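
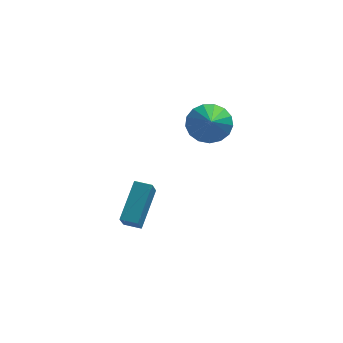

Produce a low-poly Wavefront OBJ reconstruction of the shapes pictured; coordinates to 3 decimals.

v -3.869 0.386 -4.796
v -4.034 -0.317 -3.837
v -3.195 1.976 -3.514
v -3.36 1.273 -2.556
v -3.08 0.107 -4.864
v -3.245 -0.596 -3.906
v -2.406 1.697 -3.583
v -2.571 0.994 -2.624
v -0.093 1.463 1.079
v 0.759 1.08 0.622
v -0.107 -0.143 2.401
v 0.938 1.374 0.981
v 0.882 1.688 1.363
v 0.602 1.951 1.68
v 0.163 2.102 1.859
v -0.335 2.107 1.859
v -0.777 1.964 1.681
v -1.063 1.707 1.365
v -1.126 1.393 0.983
v -0.953 1.096 0.624
v -0.583 0.882 0.369
v -0.1 0.802 0.276
v 0.384 0.873 0.368
f 2 4 1
f 5 2 1
f 1 4 3
f 3 5 1
f 2 8 4
f 6 2 5
f 6 8 2
f 4 8 3
f 7 5 3
f 3 8 7
f 7 6 5
f 8 6 7
f 10 9 12
f 10 12 11
f 12 9 13
f 12 13 11
f 13 9 14
f 13 14 11
f 14 9 15
f 14 15 11
f 15 9 16
f 15 16 11
f 16 9 17
f 16 17 11
f 17 9 18
f 17 18 11
f 18 9 19
f 18 19 11
f 19 9 20
f 19 20 11
f 20 9 21
f 20 21 11
f 21 9 22
f 21 22 11
f 22 9 23
f 22 23 11
f 23 9 10
f 23 10 11



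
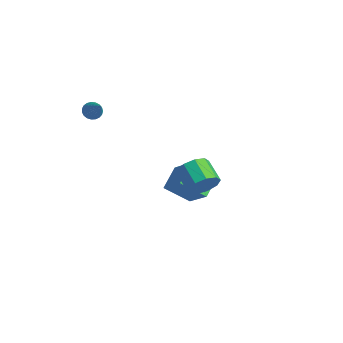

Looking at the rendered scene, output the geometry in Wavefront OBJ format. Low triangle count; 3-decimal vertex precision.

v 4.394 -1.614 1.366
v 4.835 -1.09 2.121
v 3.408 -0.822 2.769
v 2.966 -1.346 2.014
v 4.676 -0.661 1.594
v 3.249 -0.393 2.243
v 4.385 -0.678 0.961
v 2.958 -0.41 1.609
v 4.098 -1.133 0.516
v 2.671 -0.865 1.164
v 3.949 -1.813 0.47
v 2.522 -1.545 1.118
v 4.008 -2.4 0.842
v 2.581 -2.132 1.491
v 4.248 -2.619 1.46
v 2.821 -2.351 2.108
v 4.555 -2.368 2.034
v 3.128 -2.1 2.682
v 4.787 -1.764 2.295
v 3.36 -1.496 2.943
v -2.365 0.575 -4.127
v -3.093 1.969 -3.336
v -1.323 1.779 -5.288
v -2.051 3.172 -4.496
v -0.749 0.588 -2.664
v -1.477 1.981 -1.872
v 0.293 1.791 -3.824
v -0.435 3.185 -3.033
v -4.516 -2.997 3.22
v -4.084 -3.073 2.753
v -3.184 -3.283 4.5
v -4.071 -2.811 2.799
v -4.135 -2.581 2.916
v -4.265 -2.423 3.087
v -4.438 -2.364 3.28
v -4.625 -2.415 3.463
v -4.793 -2.566 3.604
v -4.913 -2.791 3.678
v -4.964 -3.052 3.673
v -4.938 -3.304 3.59
v -4.839 -3.502 3.442
v -4.684 -3.613 3.257
v -4.5 -3.617 3.064
v -4.319 -3.514 2.899
v -4.172 -3.322 2.789
f 2 1 5
f 2 5 3
f 3 5 6
f 3 6 4
f 5 1 7
f 5 7 6
f 6 7 8
f 6 8 4
f 7 1 9
f 7 9 8
f 8 9 10
f 8 10 4
f 9 1 11
f 9 11 10
f 10 11 12
f 10 12 4
f 11 1 13
f 11 13 12
f 12 13 14
f 12 14 4
f 13 1 15
f 13 15 14
f 14 15 16
f 14 16 4
f 15 1 17
f 15 17 16
f 16 17 18
f 16 18 4
f 17 1 19
f 17 19 18
f 18 19 20
f 18 20 4
f 19 1 2
f 19 2 20
f 20 2 3
f 20 3 4
f 22 24 21
f 25 22 21
f 21 24 23
f 23 25 21
f 22 28 24
f 26 22 25
f 26 28 22
f 24 28 23
f 27 25 23
f 23 28 27
f 27 26 25
f 28 26 27
f 30 29 32
f 30 32 31
f 32 29 33
f 32 33 31
f 33 29 34
f 33 34 31
f 34 29 35
f 34 35 31
f 35 29 36
f 35 36 31
f 36 29 37
f 36 37 31
f 37 29 38
f 37 38 31
f 38 29 39
f 38 39 31
f 39 29 40
f 39 40 31
f 40 29 41
f 40 41 31
f 41 29 42
f 41 42 31
f 42 29 43
f 42 43 31
f 43 29 44
f 43 44 31
f 44 29 45
f 44 45 31
f 45 29 30
f 45 30 31



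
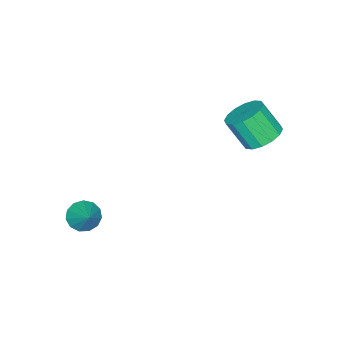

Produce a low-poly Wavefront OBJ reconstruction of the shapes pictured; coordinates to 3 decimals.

v 2.158 -2.302 -2.192
v 2.704 -2.482 -2.449
v 2.742 -1.618 -1.428
v 2.599 -2.193 -2.628
v 2.354 -1.939 -2.668
v 2.047 -1.8 -2.557
v 1.775 -1.821 -2.33
v 1.624 -1.994 -2.059
v 1.643 -2.265 -1.83
v 1.825 -2.548 -1.717
v 2.112 -2.752 -1.754
v 2.414 -2.814 -1.93
v 2.635 -2.713 -2.189
v -2.18 2.134 1.161
v -1.51 1.861 0.897
v -1.391 1.132 1.955
v -2.06 1.406 2.219
v -1.413 2.184 1.109
v -1.294 1.455 2.167
v -1.521 2.494 1.335
v -1.402 1.765 2.393
v -1.806 2.708 1.514
v -1.687 1.979 2.572
v -2.191 2.768 1.599
v -2.072 2.039 2.657
v -2.573 2.658 1.566
v -2.454 1.929 2.624
v -2.849 2.408 1.425
v -2.73 1.679 2.483
v -2.946 2.085 1.213
v -2.827 1.356 2.271
v -2.838 1.775 0.987
v -2.719 1.046 2.045
v -2.553 1.561 0.808
v -2.434 0.832 1.866
v -2.168 1.501 0.723
v -2.049 0.772 1.781
v -1.786 1.611 0.756
v -1.667 0.882 1.814
f 2 1 4
f 2 4 3
f 4 1 5
f 4 5 3
f 5 1 6
f 5 6 3
f 6 1 7
f 6 7 3
f 7 1 8
f 7 8 3
f 8 1 9
f 8 9 3
f 9 1 10
f 9 10 3
f 10 1 11
f 10 11 3
f 11 1 12
f 11 12 3
f 12 1 13
f 12 13 3
f 13 1 2
f 13 2 3
f 15 14 18
f 15 18 16
f 16 18 19
f 16 19 17
f 18 14 20
f 18 20 19
f 19 20 21
f 19 21 17
f 20 14 22
f 20 22 21
f 21 22 23
f 21 23 17
f 22 14 24
f 22 24 23
f 23 24 25
f 23 25 17
f 24 14 26
f 24 26 25
f 25 26 27
f 25 27 17
f 26 14 28
f 26 28 27
f 27 28 29
f 27 29 17
f 28 14 30
f 28 30 29
f 29 30 31
f 29 31 17
f 30 14 32
f 30 32 31
f 31 32 33
f 31 33 17
f 32 14 34
f 32 34 33
f 33 34 35
f 33 35 17
f 34 14 36
f 34 36 35
f 35 36 37
f 35 37 17
f 36 14 38
f 36 38 37
f 37 38 39
f 37 39 17
f 38 14 15
f 38 15 39
f 39 15 16
f 39 16 17



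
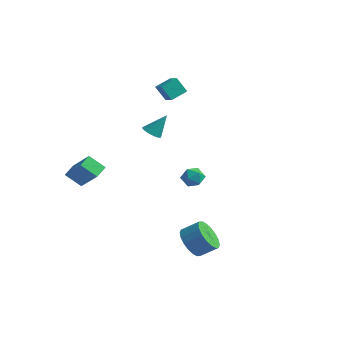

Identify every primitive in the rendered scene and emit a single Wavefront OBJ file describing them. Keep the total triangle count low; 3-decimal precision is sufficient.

v -2.342 1.79 1.231
v -1.851 1.987 0.907
v -1.818 2.49 2.449
v -2.008 2.168 0.87
v -2.215 2.291 0.888
v -2.442 2.337 0.959
v -2.653 2.301 1.07
v -2.817 2.186 1.207
v -2.909 2.011 1.347
v -2.914 1.803 1.469
v -2.832 1.592 1.555
v -2.675 1.411 1.591
v -2.468 1.288 1.573
v -2.241 1.242 1.503
v -2.03 1.278 1.391
v -1.866 1.393 1.255
v -1.774 1.568 1.115
v -1.769 1.776 0.993
v -2.734 -3.832 -0.678
v -3.535 -4.214 0.084
v -2.86 -2.99 -0.389
v -3.662 -3.371 0.373
v -1.418 -4.069 0.587
v -2.22 -4.45 1.349
v -1.545 -3.226 0.876
v -2.346 -3.608 1.638
v 0.47 2.278 -0.889
v 1.018 2.261 -1.381
v -0.018 1.319 -1.399
v 0.53 1.302 -1.891
v 0.664 1.141 -1.185
v 0.965 1.734 -0.87
v 0.035 1.846 -1.91
v 0.336 2.439 -1.595
v 0.749 1.994 -2.012
v 1.137 1.558 -1.563
v -0.137 2.022 -1.217
v 0.251 1.586 -0.768
v -3.208 3.256 3.983
v -2.478 2.861 4.357
v -2.885 4.23 4.38
v -2.155 3.835 4.754
v -2.625 3.445 3.046
v -1.895 3.05 3.42
v -2.302 4.419 3.443
v -1.572 4.024 3.817
v 3.559 -2.539 -3.429
v 4.192 -2.551 -4.19
v 4.994 -2.034 -3.532
v 4.361 -2.021 -2.771
v 3.985 -2.166 -4.241
v 4.787 -1.648 -3.583
v 3.693 -1.854 -4.132
v 4.496 -1.336 -3.473
v 3.376 -1.678 -3.883
v 4.178 -1.16 -3.224
v 3.094 -1.672 -3.544
v 3.896 -1.155 -2.885
v 2.904 -1.838 -3.182
v 3.707 -1.321 -2.524
v 2.844 -2.143 -2.87
v 3.647 -1.625 -2.211
v 2.926 -2.526 -2.668
v 3.728 -2.009 -2.01
v 3.133 -2.912 -2.617
v 3.935 -2.394 -1.959
v 3.424 -3.224 -2.727
v 4.227 -2.706 -2.068
v 3.742 -3.4 -2.976
v 4.544 -2.882 -2.317
v 4.024 -3.405 -3.315
v 4.826 -2.888 -2.656
v 4.213 -3.239 -3.676
v 5.016 -2.722 -3.018
v 4.273 -2.935 -3.989
v 5.076 -2.417 -3.33
f 2 1 4
f 2 4 3
f 4 1 5
f 4 5 3
f 5 1 6
f 5 6 3
f 6 1 7
f 6 7 3
f 7 1 8
f 7 8 3
f 8 1 9
f 8 9 3
f 9 1 10
f 9 10 3
f 10 1 11
f 10 11 3
f 11 1 12
f 11 12 3
f 12 1 13
f 12 13 3
f 13 1 14
f 13 14 3
f 14 1 15
f 14 15 3
f 15 1 16
f 15 16 3
f 16 1 17
f 16 17 3
f 17 1 18
f 17 18 3
f 18 1 2
f 18 2 3
f 20 22 19
f 23 20 19
f 19 22 21
f 21 23 19
f 20 26 22
f 24 20 23
f 24 26 20
f 22 26 21
f 25 23 21
f 21 26 25
f 25 24 23
f 26 24 25
f 27 38 32
f 27 32 28
f 27 28 34
f 27 34 37
f 27 37 38
f 28 32 36
f 32 38 31
f 38 37 29
f 37 34 33
f 34 28 35
f 30 36 31
f 30 31 29
f 30 29 33
f 30 33 35
f 30 35 36
f 31 36 32
f 29 31 38
f 33 29 37
f 35 33 34
f 36 35 28
f 40 42 39
f 43 40 39
f 39 42 41
f 41 43 39
f 40 46 42
f 44 40 43
f 44 46 40
f 42 46 41
f 45 43 41
f 41 46 45
f 45 44 43
f 46 44 45
f 48 47 51
f 48 51 49
f 49 51 52
f 49 52 50
f 51 47 53
f 51 53 52
f 52 53 54
f 52 54 50
f 53 47 55
f 53 55 54
f 54 55 56
f 54 56 50
f 55 47 57
f 55 57 56
f 56 57 58
f 56 58 50
f 57 47 59
f 57 59 58
f 58 59 60
f 58 60 50
f 59 47 61
f 59 61 60
f 60 61 62
f 60 62 50
f 61 47 63
f 61 63 62
f 62 63 64
f 62 64 50
f 63 47 65
f 63 65 64
f 64 65 66
f 64 66 50
f 65 47 67
f 65 67 66
f 66 67 68
f 66 68 50
f 67 47 69
f 67 69 68
f 68 69 70
f 68 70 50
f 69 47 71
f 69 71 70
f 70 71 72
f 70 72 50
f 71 47 73
f 71 73 72
f 72 73 74
f 72 74 50
f 73 47 75
f 73 75 74
f 74 75 76
f 74 76 50
f 75 47 48
f 75 48 76
f 76 48 49
f 76 49 50



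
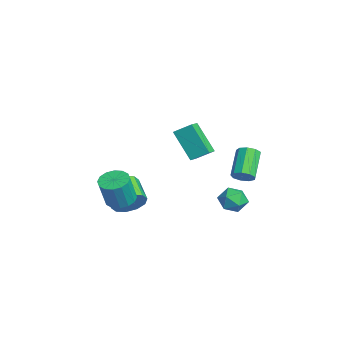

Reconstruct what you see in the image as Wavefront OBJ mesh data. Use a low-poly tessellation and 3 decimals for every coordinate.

v 2.933 3.316 -0.131
v 3.397 3.576 0.293
v 2.031 4.184 1.415
v 1.567 3.924 0.991
v 3.277 3.893 -0.026
v 1.91 4.501 1.097
v 2.996 3.94 -0.393
v 1.629 4.548 0.729
v 2.686 3.695 -0.638
v 1.319 4.303 0.484
v 2.491 3.273 -0.646
v 1.125 3.881 0.476
v 2.504 2.87 -0.413
v 1.137 3.479 0.709
v 2.717 2.677 -0.048
v 1.351 3.285 1.074
v 3.032 2.782 0.278
v 1.665 3.39 1.4
v 3.3 3.137 0.413
v 1.934 3.745 1.535
v 2.474 -3.205 -1.342
v 3.303 -3.383 -1.577
v 3.695 -3.814 0.126
v 2.866 -3.635 0.362
v 3.305 -2.942 -1.466
v 3.696 -3.372 0.237
v 3.084 -2.57 -1.322
v 3.475 -3.001 0.382
v 2.699 -2.369 -1.182
v 3.091 -2.799 0.521
v 2.255 -2.392 -1.086
v 2.646 -2.822 0.617
v 1.869 -2.633 -1.058
v 2.26 -3.063 0.645
v 1.645 -3.026 -1.106
v 2.037 -3.457 0.597
v 1.644 -3.468 -1.217
v 2.035 -3.898 0.486
v 1.865 -3.839 -1.362
v 2.256 -4.27 0.342
v 2.249 -4.041 -1.501
v 2.641 -4.471 0.202
v 2.694 -4.018 -1.597
v 3.085 -4.448 0.106
v 3.08 -3.777 -1.625
v 3.471 -4.207 0.078
v 2.253 -0.037 3.386
v 2.987 -0.488 3.708
v 2.548 0.885 4.008
v 3.282 0.433 4.33
v 3.378 0.667 1.81
v 4.112 0.215 2.132
v 3.673 1.588 2.432
v 4.407 1.137 2.754
v -0.291 -2.301 -3.446
v 0.173 -2.808 -2.665
v -1.266 -3.025 -1.953
v -1.729 -2.519 -2.734
v 0.153 -2.183 -2.513
v -1.285 -2.401 -1.801
v -0.035 -1.604 -2.718
v -1.474 -1.822 -2.006
v -0.322 -1.291 -3.2
v -1.761 -1.509 -2.488
v -0.596 -1.364 -3.777
v -2.035 -1.581 -3.065
v -0.754 -1.795 -4.227
v -2.193 -2.012 -3.515
v -0.735 -2.419 -4.379
v -2.173 -2.637 -3.667
v -0.546 -2.998 -4.174
v -1.985 -3.216 -3.462
v -0.259 -3.311 -3.692
v -1.698 -3.529 -2.98
v 0.015 -3.239 -3.115
v -1.424 -3.456 -2.403
v 3.12 3.207 -1.223
v 3.659 2.949 -1.902
v 1.961 2.671 -1.938
v 2.5 2.413 -2.617
v 2.551 1.996 -1.816
v 3.267 2.328 -1.374
v 2.353 3.292 -2.466
v 3.069 3.624 -2.024
v 3.184 3.002 -2.67
v 3.307 2.201 -2.269
v 2.313 3.419 -1.571
v 2.436 2.618 -1.17
f 2 1 5
f 2 5 3
f 3 5 6
f 3 6 4
f 5 1 7
f 5 7 6
f 6 7 8
f 6 8 4
f 7 1 9
f 7 9 8
f 8 9 10
f 8 10 4
f 9 1 11
f 9 11 10
f 10 11 12
f 10 12 4
f 11 1 13
f 11 13 12
f 12 13 14
f 12 14 4
f 13 1 15
f 13 15 14
f 14 15 16
f 14 16 4
f 15 1 17
f 15 17 16
f 16 17 18
f 16 18 4
f 17 1 19
f 17 19 18
f 18 19 20
f 18 20 4
f 19 1 2
f 19 2 20
f 20 2 3
f 20 3 4
f 22 21 25
f 22 25 23
f 23 25 26
f 23 26 24
f 25 21 27
f 25 27 26
f 26 27 28
f 26 28 24
f 27 21 29
f 27 29 28
f 28 29 30
f 28 30 24
f 29 21 31
f 29 31 30
f 30 31 32
f 30 32 24
f 31 21 33
f 31 33 32
f 32 33 34
f 32 34 24
f 33 21 35
f 33 35 34
f 34 35 36
f 34 36 24
f 35 21 37
f 35 37 36
f 36 37 38
f 36 38 24
f 37 21 39
f 37 39 38
f 38 39 40
f 38 40 24
f 39 21 41
f 39 41 40
f 40 41 42
f 40 42 24
f 41 21 43
f 41 43 42
f 42 43 44
f 42 44 24
f 43 21 45
f 43 45 44
f 44 45 46
f 44 46 24
f 45 21 22
f 45 22 46
f 46 22 23
f 46 23 24
f 48 50 47
f 51 48 47
f 47 50 49
f 49 51 47
f 48 54 50
f 52 48 51
f 52 54 48
f 50 54 49
f 53 51 49
f 49 54 53
f 53 52 51
f 54 52 53
f 56 55 59
f 56 59 57
f 57 59 60
f 57 60 58
f 59 55 61
f 59 61 60
f 60 61 62
f 60 62 58
f 61 55 63
f 61 63 62
f 62 63 64
f 62 64 58
f 63 55 65
f 63 65 64
f 64 65 66
f 64 66 58
f 65 55 67
f 65 67 66
f 66 67 68
f 66 68 58
f 67 55 69
f 67 69 68
f 68 69 70
f 68 70 58
f 69 55 71
f 69 71 70
f 70 71 72
f 70 72 58
f 71 55 73
f 71 73 72
f 72 73 74
f 72 74 58
f 73 55 75
f 73 75 74
f 74 75 76
f 74 76 58
f 75 55 56
f 75 56 76
f 76 56 57
f 76 57 58
f 77 88 82
f 77 82 78
f 77 78 84
f 77 84 87
f 77 87 88
f 78 82 86
f 82 88 81
f 88 87 79
f 87 84 83
f 84 78 85
f 80 86 81
f 80 81 79
f 80 79 83
f 80 83 85
f 80 85 86
f 81 86 82
f 79 81 88
f 83 79 87
f 85 83 84
f 86 85 78



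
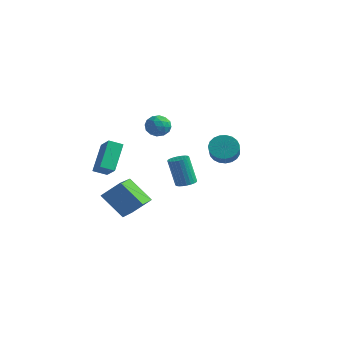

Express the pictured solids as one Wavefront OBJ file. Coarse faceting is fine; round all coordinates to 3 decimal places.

v -2.779 -3.935 -1.233
v -3.305 -2.619 0.249
v -3.784 -3.48 -1.994
v -4.31 -2.164 -0.512
v -2.23 -3.316 -1.588
v -2.756 -2 -0.106
v -3.235 -2.861 -2.349
v -3.761 -1.545 -0.867
v -0.005 -1.241 2.133
v 0.386 -1.701 1.625
v -0.846 -2.179 2.335
v -0.455 -2.639 1.827
v -0.129 -2.45 2.52
v 0.391 -1.871 2.396
v -0.851 -2.009 1.564
v -0.331 -1.43 1.44
v -0.136 -2.176 1.274
v 0.309 -2.448 1.865
v -0.769 -1.432 2.095
v -0.324 -1.704 2.686
v 0.264 -1.389 1.861
v -0.724 -2.491 2.099
v -0.533 -2.381 2.506
v -0.303 -2.651 2.208
v 0.267 -1.488 2.314
v 0.497 -1.759 2.016
v 0.194 -2.199 2.542
v -0.957 -2.121 1.944
v -0.727 -2.392 1.646
v -0.157 -1.229 1.752
v 0.073 -1.499 1.454
v -0.654 -1.681 1.418
v 0.187 -1.938 1.357
v -0.307 -2.489 1.475
v -0.54 -2.119 1.321
v -0.234 -1.778 1.248
v 0.449 -2.098 1.704
v -0.045 -2.65 1.822
v 0.146 -2.539 2.23
v 0.452 -2.198 2.157
v 0.142 -2.377 1.497
v -0.415 -1.23 2.138
v -0.909 -1.782 2.256
v -0.912 -1.682 1.803
v -0.606 -1.341 1.73
v -0.153 -1.391 2.485
v -0.647 -1.942 2.603
v -0.226 -2.102 2.712
v 0.08 -1.761 2.639
v -0.602 -1.503 2.463
v -0.872 1.285 -3.748
v -0.255 1.279 -3.577
v -0.772 1.17 -1.721
v -1.388 1.175 -1.892
v -0.304 1.524 -3.576
v -0.82 1.415 -1.72
v -0.439 1.732 -3.601
v -0.955 1.623 -1.745
v -0.64 1.873 -3.649
v -1.156 1.764 -1.793
v -0.876 1.924 -3.712
v -1.393 1.814 -1.855
v -1.112 1.877 -3.78
v -1.628 1.768 -1.924
v -1.311 1.74 -3.844
v -1.827 1.631 -1.987
v -1.443 1.534 -3.893
v -1.96 1.425 -2.036
v -1.488 1.29 -3.919
v -2.005 1.181 -2.063
v -1.44 1.045 -3.92
v -1.956 0.936 -2.064
v -1.305 0.837 -3.895
v -1.821 0.728 -2.039
v -1.104 0.696 -3.847
v -1.62 0.587 -1.991
v -0.867 0.646 -3.785
v -1.384 0.536 -1.928
v -0.632 0.692 -3.716
v -1.148 0.583 -1.86
v -0.433 0.829 -3.653
v -0.949 0.72 -1.796
v -0.3 1.035 -3.604
v -0.817 0.926 -1.747
v 3.667 -0.928 0.727
v 4.264 -1.036 0.131
v 4.909 -1.92 0.937
v 4.313 -1.812 1.533
v 4.396 -0.767 0.319
v 5.041 -1.652 1.126
v 4.402 -0.527 0.578
v 5.048 -1.411 1.385
v 4.281 -0.356 0.863
v 4.927 -1.24 1.669
v 4.054 -0.283 1.124
v 4.7 -1.168 1.93
v 3.76 -0.322 1.316
v 4.406 -1.207 2.123
v 3.45 -0.466 1.407
v 4.096 -1.351 2.213
v 3.178 -0.69 1.38
v 3.823 -1.574 2.186
v 2.99 -0.954 1.24
v 3.636 -1.839 2.046
v 2.919 -1.215 1.011
v 3.565 -2.099 1.817
v 2.978 -1.425 0.733
v 3.624 -2.31 1.54
v 3.156 -1.549 0.454
v 3.801 -2.434 1.261
v 3.422 -1.566 0.222
v 4.068 -2.451 1.029
v 3.731 -1.473 0.078
v 4.376 -2.358 0.884
v 4.028 -1.285 0.045
v 4.674 -2.17 0.852
v -2.582 -4.138 -3.369
v -1.749 -3.405 -2.374
v -3.528 -2.273 -3.95
v -2.694 -1.541 -2.956
v -1.186 -3.859 -4.744
v -0.352 -3.127 -3.75
v -2.131 -1.995 -5.326
v -1.298 -1.262 -4.331
f 2 4 1
f 5 2 1
f 1 4 3
f 3 5 1
f 2 8 4
f 6 2 5
f 6 8 2
f 4 8 3
f 7 5 3
f 3 8 7
f 7 6 5
f 8 6 7
f 9 46 25
f 46 20 49
f 25 49 14
f 46 49 25
f 9 25 21
f 25 14 26
f 21 26 10
f 25 26 21
f 9 21 30
f 21 10 31
f 30 31 16
f 21 31 30
f 9 30 42
f 30 16 45
f 42 45 19
f 30 45 42
f 9 42 46
f 42 19 50
f 46 50 20
f 42 50 46
f 10 26 37
f 26 14 40
f 37 40 18
f 26 40 37
f 14 49 27
f 49 20 48
f 27 48 13
f 49 48 27
f 20 50 47
f 50 19 43
f 47 43 11
f 50 43 47
f 19 45 44
f 45 16 32
f 44 32 15
f 45 32 44
f 16 31 36
f 31 10 33
f 36 33 17
f 31 33 36
f 12 38 24
f 38 18 39
f 24 39 13
f 38 39 24
f 12 24 22
f 24 13 23
f 22 23 11
f 24 23 22
f 12 22 29
f 22 11 28
f 29 28 15
f 22 28 29
f 12 29 34
f 29 15 35
f 34 35 17
f 29 35 34
f 12 34 38
f 34 17 41
f 38 41 18
f 34 41 38
f 13 39 27
f 39 18 40
f 27 40 14
f 39 40 27
f 11 23 47
f 23 13 48
f 47 48 20
f 23 48 47
f 15 28 44
f 28 11 43
f 44 43 19
f 28 43 44
f 17 35 36
f 35 15 32
f 36 32 16
f 35 32 36
f 18 41 37
f 41 17 33
f 37 33 10
f 41 33 37
f 52 51 55
f 52 55 53
f 53 55 56
f 53 56 54
f 55 51 57
f 55 57 56
f 56 57 58
f 56 58 54
f 57 51 59
f 57 59 58
f 58 59 60
f 58 60 54
f 59 51 61
f 59 61 60
f 60 61 62
f 60 62 54
f 61 51 63
f 61 63 62
f 62 63 64
f 62 64 54
f 63 51 65
f 63 65 64
f 64 65 66
f 64 66 54
f 65 51 67
f 65 67 66
f 66 67 68
f 66 68 54
f 67 51 69
f 67 69 68
f 68 69 70
f 68 70 54
f 69 51 71
f 69 71 70
f 70 71 72
f 70 72 54
f 71 51 73
f 71 73 72
f 72 73 74
f 72 74 54
f 73 51 75
f 73 75 74
f 74 75 76
f 74 76 54
f 75 51 77
f 75 77 76
f 76 77 78
f 76 78 54
f 77 51 79
f 77 79 78
f 78 79 80
f 78 80 54
f 79 51 81
f 79 81 80
f 80 81 82
f 80 82 54
f 81 51 83
f 81 83 82
f 82 83 84
f 82 84 54
f 83 51 52
f 83 52 84
f 84 52 53
f 84 53 54
f 86 85 89
f 86 89 87
f 87 89 90
f 87 90 88
f 89 85 91
f 89 91 90
f 90 91 92
f 90 92 88
f 91 85 93
f 91 93 92
f 92 93 94
f 92 94 88
f 93 85 95
f 93 95 94
f 94 95 96
f 94 96 88
f 95 85 97
f 95 97 96
f 96 97 98
f 96 98 88
f 97 85 99
f 97 99 98
f 98 99 100
f 98 100 88
f 99 85 101
f 99 101 100
f 100 101 102
f 100 102 88
f 101 85 103
f 101 103 102
f 102 103 104
f 102 104 88
f 103 85 105
f 103 105 104
f 104 105 106
f 104 106 88
f 105 85 107
f 105 107 106
f 106 107 108
f 106 108 88
f 107 85 109
f 107 109 108
f 108 109 110
f 108 110 88
f 109 85 111
f 109 111 110
f 110 111 112
f 110 112 88
f 111 85 113
f 111 113 112
f 112 113 114
f 112 114 88
f 113 85 115
f 113 115 114
f 114 115 116
f 114 116 88
f 115 85 86
f 115 86 116
f 116 86 87
f 116 87 88
f 118 120 117
f 121 118 117
f 117 120 119
f 119 121 117
f 118 124 120
f 122 118 121
f 122 124 118
f 120 124 119
f 123 121 119
f 119 124 123
f 123 122 121
f 124 122 123



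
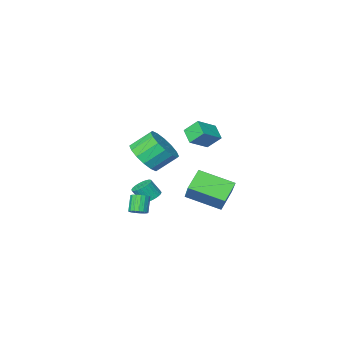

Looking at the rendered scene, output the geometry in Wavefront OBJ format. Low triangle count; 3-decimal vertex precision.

v -0.501 -3.347 -3.878
v 0.012 -2.962 -3.984
v 0.453 -3.307 -3.108
v -0.059 -3.693 -3.002
v -0.138 -2.809 -3.849
v 0.303 -3.154 -2.972
v -0.343 -2.738 -3.717
v 0.098 -3.083 -2.841
v -0.572 -2.759 -3.611
v -0.131 -3.104 -2.734
v -0.79 -2.871 -3.545
v -0.349 -3.216 -2.668
v -0.964 -3.054 -3.529
v -0.523 -3.4 -2.653
v -1.068 -3.283 -3.567
v -0.627 -3.628 -2.691
v -1.085 -3.521 -3.652
v -0.644 -3.866 -2.776
v -1.013 -3.733 -3.772
v -0.572 -4.078 -2.896
v -0.863 -3.886 -3.908
v -0.422 -4.231 -3.031
v -0.658 -3.957 -4.039
v -0.217 -4.302 -3.163
v -0.429 -3.936 -4.146
v 0.012 -4.281 -3.269
v -0.211 -3.824 -4.212
v 0.23 -4.169 -3.335
v -0.037 -3.64 -4.227
v 0.404 -3.986 -3.351
v 0.067 -3.412 -4.189
v 0.508 -3.757 -3.313
v 0.084 -3.174 -4.104
v 0.525 -3.519 -3.228
v -4.417 -1.287 -3.562
v -3.873 -0.028 -2.19
v -3.418 -0.739 -4.46
v -2.875 0.52 -3.088
v -2.945 -2.74 -2.812
v -2.402 -1.481 -1.44
v -1.947 -2.192 -3.71
v -1.403 -0.933 -2.338
v -2.185 1.227 2.14
v -2.349 0.34 2.658
v -0.984 1.411 2.836
v -1.148 0.525 3.354
v -1.652 0.675 1.366
v -1.816 -0.211 1.884
v -0.451 0.86 2.062
v -0.615 -0.027 2.58
v 3.409 2.874 2.688
v 4.149 3.495 3.192
v 3.171 3.927 4.096
v 2.431 3.306 3.592
v 3.927 3.827 2.794
v 2.949 4.259 3.698
v 3.567 3.904 2.367
v 2.589 4.335 3.271
v 3.164 3.704 2.026
v 2.186 4.136 2.93
v 2.826 3.283 1.862
v 1.848 3.714 2.766
v 2.645 2.751 1.92
v 1.667 3.183 2.824
v 2.669 2.253 2.184
v 1.691 2.685 3.088
v 2.891 1.921 2.582
v 1.913 2.353 3.486
v 3.251 1.845 3.009
v 2.273 2.276 3.913
v 3.654 2.044 3.35
v 2.676 2.476 4.254
v 3.992 2.466 3.514
v 3.014 2.897 4.418
v 4.173 2.997 3.456
v 3.195 3.429 4.36
v 2.251 0.148 -2.762
v 2.729 0.167 -2.534
v 2.327 -0.329 -1.65
v 1.849 -0.348 -1.878
v 2.619 0.384 -2.462
v 2.217 -0.112 -1.578
v 2.424 0.547 -2.459
v 2.022 0.051 -1.576
v 2.19 0.618 -2.526
v 1.788 0.123 -1.642
v 1.97 0.582 -2.646
v 1.568 0.087 -1.762
v 1.814 0.446 -2.793
v 1.412 -0.049 -1.909
v 1.758 0.242 -2.933
v 1.356 -0.253 -2.049
v 1.815 0.016 -3.034
v 1.413 -0.479 -2.15
v 1.972 -0.179 -3.072
v 1.57 -0.675 -2.188
v 2.193 -0.3 -3.039
v 1.791 -0.796 -2.156
v 2.427 -0.318 -2.943
v 2.025 -0.814 -2.059
v 2.621 -0.23 -2.805
v 2.219 -0.725 -1.922
v 2.73 -0.055 -2.658
v 2.328 -0.55 -1.774
f 2 1 5
f 2 5 3
f 3 5 6
f 3 6 4
f 5 1 7
f 5 7 6
f 6 7 8
f 6 8 4
f 7 1 9
f 7 9 8
f 8 9 10
f 8 10 4
f 9 1 11
f 9 11 10
f 10 11 12
f 10 12 4
f 11 1 13
f 11 13 12
f 12 13 14
f 12 14 4
f 13 1 15
f 13 15 14
f 14 15 16
f 14 16 4
f 15 1 17
f 15 17 16
f 16 17 18
f 16 18 4
f 17 1 19
f 17 19 18
f 18 19 20
f 18 20 4
f 19 1 21
f 19 21 20
f 20 21 22
f 20 22 4
f 21 1 23
f 21 23 22
f 22 23 24
f 22 24 4
f 23 1 25
f 23 25 24
f 24 25 26
f 24 26 4
f 25 1 27
f 25 27 26
f 26 27 28
f 26 28 4
f 27 1 29
f 27 29 28
f 28 29 30
f 28 30 4
f 29 1 31
f 29 31 30
f 30 31 32
f 30 32 4
f 31 1 33
f 31 33 32
f 32 33 34
f 32 34 4
f 33 1 2
f 33 2 34
f 34 2 3
f 34 3 4
f 36 38 35
f 39 36 35
f 35 38 37
f 37 39 35
f 36 42 38
f 40 36 39
f 40 42 36
f 38 42 37
f 41 39 37
f 37 42 41
f 41 40 39
f 42 40 41
f 44 46 43
f 47 44 43
f 43 46 45
f 45 47 43
f 44 50 46
f 48 44 47
f 48 50 44
f 46 50 45
f 49 47 45
f 45 50 49
f 49 48 47
f 50 48 49
f 52 51 55
f 52 55 53
f 53 55 56
f 53 56 54
f 55 51 57
f 55 57 56
f 56 57 58
f 56 58 54
f 57 51 59
f 57 59 58
f 58 59 60
f 58 60 54
f 59 51 61
f 59 61 60
f 60 61 62
f 60 62 54
f 61 51 63
f 61 63 62
f 62 63 64
f 62 64 54
f 63 51 65
f 63 65 64
f 64 65 66
f 64 66 54
f 65 51 67
f 65 67 66
f 66 67 68
f 66 68 54
f 67 51 69
f 67 69 68
f 68 69 70
f 68 70 54
f 69 51 71
f 69 71 70
f 70 71 72
f 70 72 54
f 71 51 73
f 71 73 72
f 72 73 74
f 72 74 54
f 73 51 75
f 73 75 74
f 74 75 76
f 74 76 54
f 75 51 52
f 75 52 76
f 76 52 53
f 76 53 54
f 78 77 81
f 78 81 79
f 79 81 82
f 79 82 80
f 81 77 83
f 81 83 82
f 82 83 84
f 82 84 80
f 83 77 85
f 83 85 84
f 84 85 86
f 84 86 80
f 85 77 87
f 85 87 86
f 86 87 88
f 86 88 80
f 87 77 89
f 87 89 88
f 88 89 90
f 88 90 80
f 89 77 91
f 89 91 90
f 90 91 92
f 90 92 80
f 91 77 93
f 91 93 92
f 92 93 94
f 92 94 80
f 93 77 95
f 93 95 94
f 94 95 96
f 94 96 80
f 95 77 97
f 95 97 96
f 96 97 98
f 96 98 80
f 97 77 99
f 97 99 98
f 98 99 100
f 98 100 80
f 99 77 101
f 99 101 100
f 100 101 102
f 100 102 80
f 101 77 103
f 101 103 102
f 102 103 104
f 102 104 80
f 103 77 78
f 103 78 104
f 104 78 79
f 104 79 80



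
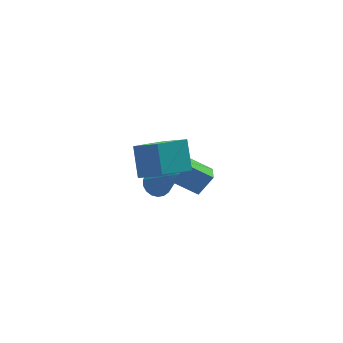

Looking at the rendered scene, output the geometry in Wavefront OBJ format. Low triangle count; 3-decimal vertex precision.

v -0.261 -0.085 -0.696
v 0.404 -0.056 0.204
v -0.007 0.666 -0.908
v 0.658 0.695 -0.007
v 1.342 -0.955 -1.853
v 2.007 -0.926 -0.952
v 1.596 -0.204 -2.064
v 2.261 -0.175 -1.164
v -0.603 -2.702 2.011
v -2.143 -3.592 3.031
v -0.454 -1.743 3.074
v -1.994 -2.633 4.094
v 0.134 -3.387 2.526
v -1.406 -4.277 3.546
v 0.283 -2.428 3.589
v -1.257 -3.318 4.609
v -0.741 -1.775 0.421
v -0.373 -2.118 0.041
v -0.199 -3.005 2.059
v -0.199 -1.918 0.133
v -0.132 -1.69 0.283
v -0.186 -1.479 0.459
v -0.35 -1.326 0.628
v -0.591 -1.263 0.755
v -0.862 -1.3 0.817
v -1.109 -1.432 0.8
v -1.283 -1.631 0.708
v -1.35 -1.859 0.559
v -1.296 -2.07 0.382
v -1.132 -2.223 0.213
v -0.891 -2.287 0.086
v -0.62 -2.249 0.024
f 2 4 1
f 5 2 1
f 1 4 3
f 3 5 1
f 2 8 4
f 6 2 5
f 6 8 2
f 4 8 3
f 7 5 3
f 3 8 7
f 7 6 5
f 8 6 7
f 10 12 9
f 13 10 9
f 9 12 11
f 11 13 9
f 10 16 12
f 14 10 13
f 14 16 10
f 12 16 11
f 15 13 11
f 11 16 15
f 15 14 13
f 16 14 15
f 18 17 20
f 18 20 19
f 20 17 21
f 20 21 19
f 21 17 22
f 21 22 19
f 22 17 23
f 22 23 19
f 23 17 24
f 23 24 19
f 24 17 25
f 24 25 19
f 25 17 26
f 25 26 19
f 26 17 27
f 26 27 19
f 27 17 28
f 27 28 19
f 28 17 29
f 28 29 19
f 29 17 30
f 29 30 19
f 30 17 31
f 30 31 19
f 31 17 32
f 31 32 19
f 32 17 18
f 32 18 19



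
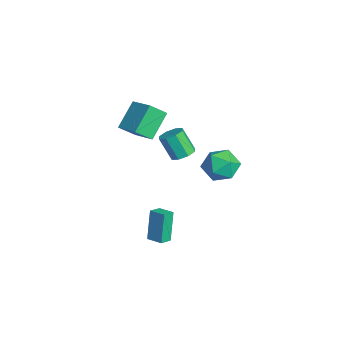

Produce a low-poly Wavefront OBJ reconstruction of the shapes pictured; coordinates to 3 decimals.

v 1.303 1.716 1.234
v 2.321 1.493 1.783
v 0.359 0.807 2.617
v 1.377 0.584 3.166
v 0.967 1.687 3.109
v 1.55 2.249 2.255
v 1.13 0.051 2.145
v 1.713 0.613 1.291
v 2.214 0.465 2.346
v 2.113 1.476 2.942
v 0.567 0.824 1.458
v 0.466 1.835 2.054
v 0.061 -2.154 -4.223
v -0.555 -1.826 -2.328
v 0.878 -1.566 -4.06
v 0.262 -1.237 -2.164
v 0.478 -2.803 -3.976
v -0.138 -2.474 -2.08
v 1.295 -2.214 -3.812
v 0.679 -1.886 -1.917
v -3.554 0.371 -0.302
v -2.911 -0.079 -0.212
v -3.523 -0.661 1.252
v -4.166 -0.211 1.162
v -2.845 0.469 0.034
v -3.458 -0.113 1.497
v -3.195 0.96 0.083
v -3.807 0.378 1.546
v -3.755 1.106 -0.094
v -4.367 0.524 1.37
v -4.197 0.821 -0.392
v -4.809 0.239 1.072
v -4.262 0.273 -0.637
v -4.875 -0.309 0.826
v -3.913 -0.218 -0.686
v -4.525 -0.8 0.777
v -3.353 -0.364 -0.51
v -3.965 -0.946 0.954
v -3.881 -1.504 3.733
v -3.794 -2.5 4.61
v -2.396 -0.888 4.286
v -2.309 -1.884 5.163
v -2.931 -2.596 2.397
v -2.844 -3.592 3.274
v -1.446 -1.98 2.95
v -1.359 -2.976 3.827
f 1 12 6
f 1 6 2
f 1 2 8
f 1 8 11
f 1 11 12
f 2 6 10
f 6 12 5
f 12 11 3
f 11 8 7
f 8 2 9
f 4 10 5
f 4 5 3
f 4 3 7
f 4 7 9
f 4 9 10
f 5 10 6
f 3 5 12
f 7 3 11
f 9 7 8
f 10 9 2
f 14 16 13
f 17 14 13
f 13 16 15
f 15 17 13
f 14 20 16
f 18 14 17
f 18 20 14
f 16 20 15
f 19 17 15
f 15 20 19
f 19 18 17
f 20 18 19
f 22 21 25
f 22 25 23
f 23 25 26
f 23 26 24
f 25 21 27
f 25 27 26
f 26 27 28
f 26 28 24
f 27 21 29
f 27 29 28
f 28 29 30
f 28 30 24
f 29 21 31
f 29 31 30
f 30 31 32
f 30 32 24
f 31 21 33
f 31 33 32
f 32 33 34
f 32 34 24
f 33 21 35
f 33 35 34
f 34 35 36
f 34 36 24
f 35 21 37
f 35 37 36
f 36 37 38
f 36 38 24
f 37 21 22
f 37 22 38
f 38 22 23
f 38 23 24
f 40 42 39
f 43 40 39
f 39 42 41
f 41 43 39
f 40 46 42
f 44 40 43
f 44 46 40
f 42 46 41
f 45 43 41
f 41 46 45
f 45 44 43
f 46 44 45



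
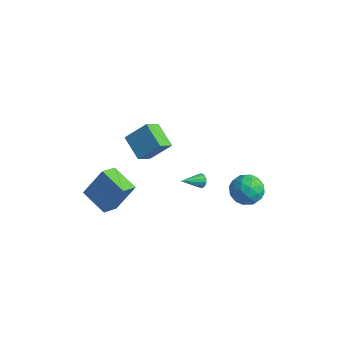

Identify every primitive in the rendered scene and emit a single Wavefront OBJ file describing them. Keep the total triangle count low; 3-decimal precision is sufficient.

v -0.75 -3.52 3.352
v -2.2 -3.098 4.087
v -0.84 -2.455 2.561
v -2.29 -2.032 3.295
v 0.09 -2.608 4.485
v -1.36 -2.185 5.219
v 0 -1.542 3.693
v -1.45 -1.12 4.428
v -3.359 -2.767 -3.804
v -3.231 -3.915 -3.229
v -5.168 -2.666 -3.2
v -5.04 -3.813 -2.624
v -2.7 -1.787 -1.996
v -2.572 -2.934 -1.42
v -4.509 -1.685 -1.391
v -4.381 -2.833 -0.816
v -1.66 2.789 -4.03
v -1.323 2.874 -3.642
v -2.08 1.451 -3.37
v -1.577 2.995 -3.559
v -1.857 3.05 -3.625
v -2.074 3.023 -3.82
v -2.16 2.921 -4.081
v -2.087 2.778 -4.326
v -1.878 2.638 -4.476
v -1.6 2.546 -4.485
v -1.341 2.531 -4.349
v -1.183 2.598 -4.112
v -1.176 2.726 -3.848
v 2.457 2.701 -1.873
v 3.492 2.56 -1.482
v 1.908 1.26 -0.938
v 2.943 1.119 -0.547
v 2.337 1.995 -0.218
v 2.676 2.885 -0.796
v 2.724 0.935 -1.624
v 3.063 1.825 -2.202
v 3.656 1.469 -1.329
v 3.417 2.124 -0.459
v 1.983 1.696 -1.961
v 1.744 2.351 -1.091
v 3.023 2.757 -1.76
v 2.377 1.063 -0.66
v 2.021 1.578 -0.467
v 2.629 1.495 -0.237
v 2.543 2.948 -1.356
v 3.151 2.866 -1.127
v 2.473 2.533 -0.383
v 2.249 0.954 -1.293
v 2.857 0.872 -1.064
v 2.771 2.325 -2.183
v 3.379 2.242 -1.953
v 2.927 1.287 -2.037
v 3.727 2.033 -1.44
v 3.405 1.186 -0.89
v 3.276 1.077 -1.523
v 3.476 1.601 -1.863
v 3.587 2.418 -0.929
v 3.264 1.571 -0.379
v 2.908 2.086 -0.186
v 3.108 2.609 -0.525
v 3.684 1.776 -0.839
v 2.136 2.249 -2.041
v 1.813 1.402 -1.491
v 2.292 1.211 -1.895
v 2.492 1.734 -2.234
v 1.995 2.634 -1.53
v 1.673 1.787 -0.98
v 1.924 2.219 -0.557
v 2.124 2.743 -0.897
v 1.716 2.044 -1.581
f 2 4 1
f 5 2 1
f 1 4 3
f 3 5 1
f 2 8 4
f 6 2 5
f 6 8 2
f 4 8 3
f 7 5 3
f 3 8 7
f 7 6 5
f 8 6 7
f 10 12 9
f 13 10 9
f 9 12 11
f 11 13 9
f 10 16 12
f 14 10 13
f 14 16 10
f 12 16 11
f 15 13 11
f 11 16 15
f 15 14 13
f 16 14 15
f 18 17 20
f 18 20 19
f 20 17 21
f 20 21 19
f 21 17 22
f 21 22 19
f 22 17 23
f 22 23 19
f 23 17 24
f 23 24 19
f 24 17 25
f 24 25 19
f 25 17 26
f 25 26 19
f 26 17 27
f 26 27 19
f 27 17 28
f 27 28 19
f 28 17 29
f 28 29 19
f 29 17 18
f 29 18 19
f 30 67 46
f 67 41 70
f 46 70 35
f 67 70 46
f 30 46 42
f 46 35 47
f 42 47 31
f 46 47 42
f 30 42 51
f 42 31 52
f 51 52 37
f 42 52 51
f 30 51 63
f 51 37 66
f 63 66 40
f 51 66 63
f 30 63 67
f 63 40 71
f 67 71 41
f 63 71 67
f 31 47 58
f 47 35 61
f 58 61 39
f 47 61 58
f 35 70 48
f 70 41 69
f 48 69 34
f 70 69 48
f 41 71 68
f 71 40 64
f 68 64 32
f 71 64 68
f 40 66 65
f 66 37 53
f 65 53 36
f 66 53 65
f 37 52 57
f 52 31 54
f 57 54 38
f 52 54 57
f 33 59 45
f 59 39 60
f 45 60 34
f 59 60 45
f 33 45 43
f 45 34 44
f 43 44 32
f 45 44 43
f 33 43 50
f 43 32 49
f 50 49 36
f 43 49 50
f 33 50 55
f 50 36 56
f 55 56 38
f 50 56 55
f 33 55 59
f 55 38 62
f 59 62 39
f 55 62 59
f 34 60 48
f 60 39 61
f 48 61 35
f 60 61 48
f 32 44 68
f 44 34 69
f 68 69 41
f 44 69 68
f 36 49 65
f 49 32 64
f 65 64 40
f 49 64 65
f 38 56 57
f 56 36 53
f 57 53 37
f 56 53 57
f 39 62 58
f 62 38 54
f 58 54 31
f 62 54 58



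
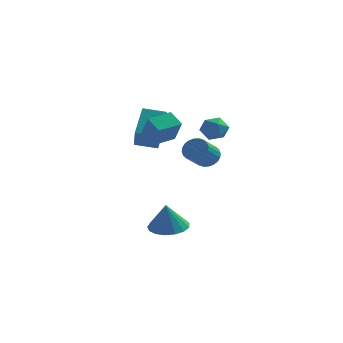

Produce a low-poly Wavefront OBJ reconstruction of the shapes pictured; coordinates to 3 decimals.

v -1.502 2.38 1.324
v -1.091 1.184 2.605
v -1.494 3.814 2.66
v -1.082 2.618 3.941
v -0.218 2.582 1.099
v 0.194 1.386 2.38
v -0.209 4.016 2.435
v 0.202 2.82 3.716
v 1.626 -2.062 -2.684
v 2.226 -2.959 -2.841
v 1.574 -2.378 -1.076
v 2.58 -2.585 -2.756
v 2.715 -2.091 -2.654
v 2.601 -1.591 -2.56
v 2.264 -1.199 -2.494
v 1.78 -1.004 -2.472
v 1.261 -1.052 -2.498
v 0.826 -1.331 -2.567
v 0.574 -1.778 -2.663
v 0.563 -2.29 -2.764
v 0.796 -2.749 -2.846
v 1.219 -3.052 -2.892
v 1.735 -3.127 -2.89
v 2.965 -0.998 3.843
v 3.423 -0.436 3.46
v 4.037 -1.424 4.5
v 4.495 -0.862 4.117
v 3.936 -0.628 4.669
v 3.273 -0.365 4.263
v 4.187 -1.495 3.697
v 3.524 -1.232 3.291
v 4.178 -0.743 3.37
v 4.023 -0.207 3.971
v 3.437 -1.653 3.989
v 3.282 -1.117 4.59
v 3.917 -3.116 2.817
v 4.479 -2.97 3.261
v 4.124 -4.059 4.066
v 3.563 -4.204 3.623
v 4.272 -2.815 3.38
v 3.917 -3.904 4.185
v 4.011 -2.705 3.414
v 3.657 -3.794 4.219
v 3.736 -2.658 3.357
v 3.382 -3.747 4.162
v 3.489 -2.68 3.217
v 3.134 -3.769 4.022
v 3.307 -2.769 3.017
v 2.952 -3.858 3.822
v 3.217 -2.91 2.787
v 2.863 -3.999 3.592
v 3.235 -3.083 2.561
v 2.88 -4.172 3.366
v 3.356 -3.261 2.374
v 3.001 -4.35 3.179
v 3.563 -3.416 2.255
v 3.208 -4.505 3.06
v 3.823 -3.526 2.221
v 3.469 -4.615 3.026
v 4.098 -3.573 2.278
v 3.744 -4.662 3.083
v 4.346 -3.551 2.418
v 3.991 -4.64 3.223
v 4.528 -3.462 2.618
v 4.173 -4.551 3.423
v 4.617 -3.321 2.848
v 4.263 -4.41 3.653
v 4.6 -3.148 3.074
v 4.245 -4.237 3.879
v 0.336 -0.528 2.386
v -0.395 -0.01 2.989
v 1.263 0.541 2.59
v 0.532 1.06 3.193
v 0.908 -1.28 3.727
v 0.177 -0.761 4.33
v 1.835 -0.21 3.931
v 1.104 0.308 4.534
f 2 4 1
f 5 2 1
f 1 4 3
f 3 5 1
f 2 8 4
f 6 2 5
f 6 8 2
f 4 8 3
f 7 5 3
f 3 8 7
f 7 6 5
f 8 6 7
f 10 9 12
f 10 12 11
f 12 9 13
f 12 13 11
f 13 9 14
f 13 14 11
f 14 9 15
f 14 15 11
f 15 9 16
f 15 16 11
f 16 9 17
f 16 17 11
f 17 9 18
f 17 18 11
f 18 9 19
f 18 19 11
f 19 9 20
f 19 20 11
f 20 9 21
f 20 21 11
f 21 9 22
f 21 22 11
f 22 9 23
f 22 23 11
f 23 9 10
f 23 10 11
f 24 35 29
f 24 29 25
f 24 25 31
f 24 31 34
f 24 34 35
f 25 29 33
f 29 35 28
f 35 34 26
f 34 31 30
f 31 25 32
f 27 33 28
f 27 28 26
f 27 26 30
f 27 30 32
f 27 32 33
f 28 33 29
f 26 28 35
f 30 26 34
f 32 30 31
f 33 32 25
f 37 36 40
f 37 40 38
f 38 40 41
f 38 41 39
f 40 36 42
f 40 42 41
f 41 42 43
f 41 43 39
f 42 36 44
f 42 44 43
f 43 44 45
f 43 45 39
f 44 36 46
f 44 46 45
f 45 46 47
f 45 47 39
f 46 36 48
f 46 48 47
f 47 48 49
f 47 49 39
f 48 36 50
f 48 50 49
f 49 50 51
f 49 51 39
f 50 36 52
f 50 52 51
f 51 52 53
f 51 53 39
f 52 36 54
f 52 54 53
f 53 54 55
f 53 55 39
f 54 36 56
f 54 56 55
f 55 56 57
f 55 57 39
f 56 36 58
f 56 58 57
f 57 58 59
f 57 59 39
f 58 36 60
f 58 60 59
f 59 60 61
f 59 61 39
f 60 36 62
f 60 62 61
f 61 62 63
f 61 63 39
f 62 36 64
f 62 64 63
f 63 64 65
f 63 65 39
f 64 36 66
f 64 66 65
f 65 66 67
f 65 67 39
f 66 36 68
f 66 68 67
f 67 68 69
f 67 69 39
f 68 36 37
f 68 37 69
f 69 37 38
f 69 38 39
f 71 73 70
f 74 71 70
f 70 73 72
f 72 74 70
f 71 77 73
f 75 71 74
f 75 77 71
f 73 77 72
f 76 74 72
f 72 77 76
f 76 75 74
f 77 75 76



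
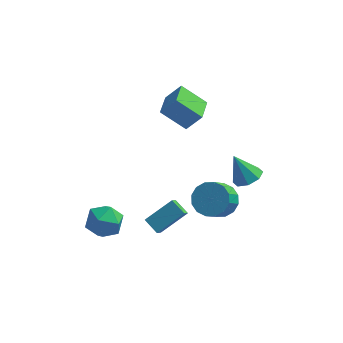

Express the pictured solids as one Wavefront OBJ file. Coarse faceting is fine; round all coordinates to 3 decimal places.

v 4.116 2.812 -2.676
v 4.617 3.605 -2.531
v 3.244 3.068 -1.064
v 3.996 3.73 -2.887
v 3.445 3.317 -3.119
v 3.286 2.608 -3.092
v 3.614 2.018 -2.821
v 4.236 1.893 -2.465
v 4.787 2.306 -2.232
v 4.945 3.015 -2.26
v -0.902 -1.555 -2.823
v -1.002 -2.298 -2.06
v 0.465 -0.653 -1.765
v 0.366 -1.396 -1.002
v -0.146 -2.144 -3.298
v -0.245 -2.887 -2.535
v 1.222 -1.242 -2.24
v 1.122 -1.985 -1.477
v 0.646 2.227 1.94
v -0.839 2.42 3.094
v 0.716 3.815 1.765
v -0.769 4.009 2.918
v 1.529 2.311 3.062
v 0.044 2.505 4.215
v 1.599 3.9 2.886
v 0.114 4.093 4.04
v -4.251 -1.27 -3.565
v -3.452 -0.686 -2.889
v -3.248 -2.914 -3.331
v -2.449 -2.33 -2.655
v -3.561 -2.512 -2.245
v -4.18 -1.496 -2.39
v -2.52 -2.104 -3.83
v -3.139 -1.088 -3.975
v -2.382 -1.201 -3.053
v -3.025 -1.454 -2.074
v -3.675 -2.146 -4.146
v -4.318 -2.399 -3.167
v 2.908 -0.643 -1.393
v 3.56 -0.101 -0.693
v 3.165 -1.235 0.553
v 2.512 -1.777 -0.147
v 3.049 0.141 -0.635
v 2.653 -0.992 0.611
v 2.499 0.173 -0.78
v 2.103 -0.96 0.466
v 2.059 -0.013 -1.089
v 1.663 -1.146 0.157
v 1.846 -0.369 -1.48
v 1.451 -1.502 -0.234
v 1.918 -0.798 -1.848
v 1.523 -1.931 -0.602
v 2.255 -1.185 -2.093
v 1.86 -2.319 -0.847
v 2.767 -1.428 -2.151
v 2.371 -2.561 -0.905
v 3.317 -1.46 -2.006
v 2.921 -2.593 -0.76
v 3.757 -1.274 -1.697
v 3.361 -2.407 -0.451
v 3.969 -0.918 -1.306
v 3.574 -2.051 -0.06
v 3.897 -0.489 -0.938
v 3.502 -1.622 0.308
f 2 1 4
f 2 4 3
f 4 1 5
f 4 5 3
f 5 1 6
f 5 6 3
f 6 1 7
f 6 7 3
f 7 1 8
f 7 8 3
f 8 1 9
f 8 9 3
f 9 1 10
f 9 10 3
f 10 1 2
f 10 2 3
f 12 14 11
f 15 12 11
f 11 14 13
f 13 15 11
f 12 18 14
f 16 12 15
f 16 18 12
f 14 18 13
f 17 15 13
f 13 18 17
f 17 16 15
f 18 16 17
f 20 22 19
f 23 20 19
f 19 22 21
f 21 23 19
f 20 26 22
f 24 20 23
f 24 26 20
f 22 26 21
f 25 23 21
f 21 26 25
f 25 24 23
f 26 24 25
f 27 38 32
f 27 32 28
f 27 28 34
f 27 34 37
f 27 37 38
f 28 32 36
f 32 38 31
f 38 37 29
f 37 34 33
f 34 28 35
f 30 36 31
f 30 31 29
f 30 29 33
f 30 33 35
f 30 35 36
f 31 36 32
f 29 31 38
f 33 29 37
f 35 33 34
f 36 35 28
f 40 39 43
f 40 43 41
f 41 43 44
f 41 44 42
f 43 39 45
f 43 45 44
f 44 45 46
f 44 46 42
f 45 39 47
f 45 47 46
f 46 47 48
f 46 48 42
f 47 39 49
f 47 49 48
f 48 49 50
f 48 50 42
f 49 39 51
f 49 51 50
f 50 51 52
f 50 52 42
f 51 39 53
f 51 53 52
f 52 53 54
f 52 54 42
f 53 39 55
f 53 55 54
f 54 55 56
f 54 56 42
f 55 39 57
f 55 57 56
f 56 57 58
f 56 58 42
f 57 39 59
f 57 59 58
f 58 59 60
f 58 60 42
f 59 39 61
f 59 61 60
f 60 61 62
f 60 62 42
f 61 39 63
f 61 63 62
f 62 63 64
f 62 64 42
f 63 39 40
f 63 40 64
f 64 40 41
f 64 41 42



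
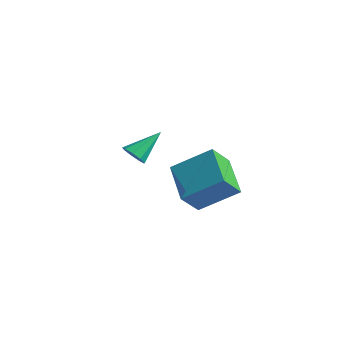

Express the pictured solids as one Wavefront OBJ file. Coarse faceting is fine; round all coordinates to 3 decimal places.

v 3.368 -4.302 0.905
v 3.471 -5.111 1.701
v 1.977 -3.7 1.697
v 2.081 -4.509 2.493
v 4.339 -3.271 1.827
v 4.443 -4.08 2.623
v 2.949 -2.669 2.619
v 3.052 -3.478 3.415
v -0.727 -4.001 1.897
v -0.391 -4.289 2.206
v -0.613 -2.899 2.803
v -0.199 -4.101 1.953
v -0.254 -3.865 1.674
v -0.531 -3.693 1.499
v -0.899 -3.665 1.511
v -1.186 -3.794 1.703
v -1.259 -4.019 1.987
v -1.083 -4.236 2.228
v -0.74 -4.343 2.315
f 2 4 1
f 5 2 1
f 1 4 3
f 3 5 1
f 2 8 4
f 6 2 5
f 6 8 2
f 4 8 3
f 7 5 3
f 3 8 7
f 7 6 5
f 8 6 7
f 10 9 12
f 10 12 11
f 12 9 13
f 12 13 11
f 13 9 14
f 13 14 11
f 14 9 15
f 14 15 11
f 15 9 16
f 15 16 11
f 16 9 17
f 16 17 11
f 17 9 18
f 17 18 11
f 18 9 19
f 18 19 11
f 19 9 10
f 19 10 11



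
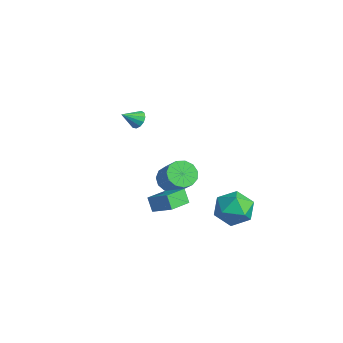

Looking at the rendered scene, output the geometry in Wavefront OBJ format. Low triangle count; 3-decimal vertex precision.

v -1.114 -1.756 3.472
v -0.733 -2.048 3.112
v -1.206 -2.684 4.128
v -0.544 -1.899 3.35
v -0.537 -1.704 3.626
v -0.713 -1.526 3.853
v -1.016 -1.421 3.959
v -1.351 -1.422 3.91
v -1.61 -1.53 3.722
v -1.712 -1.71 3.455
v -1.625 -1.904 3.192
v -1.375 -2.051 3.019
v -1.042 -2.105 2.989
v 2.914 -3.008 -0.806
v 2.419 -3.029 -0.019
v 2.354 -1.686 -1.124
v 1.858 -1.707 -0.337
v 3.942 -2.413 -0.143
v 3.446 -2.434 0.644
v 3.381 -1.091 -0.461
v 2.886 -1.112 0.326
v 1.334 2.113 -2.964
v 2.016 3.128 -3.101
v 2.944 1.112 -2.359
v 3.626 2.127 -2.496
v 2.784 2.069 -1.601
v 1.789 2.687 -1.975
v 3.171 1.553 -3.485
v 2.176 2.171 -3.859
v 3.151 2.782 -3.423
v 2.912 3.1 -2.259
v 2.048 1.14 -3.201
v 1.809 1.458 -2.037
v -3.716 1.625 -4.254
v -3.258 0.937 -4.701
v -1.986 0.946 -3.414
v -2.444 1.635 -2.966
v -3.068 1.392 -4.893
v -1.795 1.402 -3.606
v -3.083 1.921 -4.882
v -1.81 1.931 -3.595
v -3.299 2.357 -4.671
v -2.027 2.366 -3.384
v -3.648 2.56 -4.328
v -2.375 2.569 -3.041
v -4.018 2.466 -3.961
v -2.746 2.476 -2.674
v -4.293 2.105 -3.687
v -3.02 2.115 -2.4
v -4.384 1.592 -3.593
v -3.112 1.602 -2.306
v -4.264 1.09 -3.709
v -2.991 1.099 -2.421
v -3.969 0.757 -3.997
v -2.697 0.767 -2.71
v -3.595 0.7 -4.367
v -2.322 0.71 -3.08
f 2 1 4
f 2 4 3
f 4 1 5
f 4 5 3
f 5 1 6
f 5 6 3
f 6 1 7
f 6 7 3
f 7 1 8
f 7 8 3
f 8 1 9
f 8 9 3
f 9 1 10
f 9 10 3
f 10 1 11
f 10 11 3
f 11 1 12
f 11 12 3
f 12 1 13
f 12 13 3
f 13 1 2
f 13 2 3
f 15 17 14
f 18 15 14
f 14 17 16
f 16 18 14
f 15 21 17
f 19 15 18
f 19 21 15
f 17 21 16
f 20 18 16
f 16 21 20
f 20 19 18
f 21 19 20
f 22 33 27
f 22 27 23
f 22 23 29
f 22 29 32
f 22 32 33
f 23 27 31
f 27 33 26
f 33 32 24
f 32 29 28
f 29 23 30
f 25 31 26
f 25 26 24
f 25 24 28
f 25 28 30
f 25 30 31
f 26 31 27
f 24 26 33
f 28 24 32
f 30 28 29
f 31 30 23
f 35 34 38
f 35 38 36
f 36 38 39
f 36 39 37
f 38 34 40
f 38 40 39
f 39 40 41
f 39 41 37
f 40 34 42
f 40 42 41
f 41 42 43
f 41 43 37
f 42 34 44
f 42 44 43
f 43 44 45
f 43 45 37
f 44 34 46
f 44 46 45
f 45 46 47
f 45 47 37
f 46 34 48
f 46 48 47
f 47 48 49
f 47 49 37
f 48 34 50
f 48 50 49
f 49 50 51
f 49 51 37
f 50 34 52
f 50 52 51
f 51 52 53
f 51 53 37
f 52 34 54
f 52 54 53
f 53 54 55
f 53 55 37
f 54 34 56
f 54 56 55
f 55 56 57
f 55 57 37
f 56 34 35
f 56 35 57
f 57 35 36
f 57 36 37



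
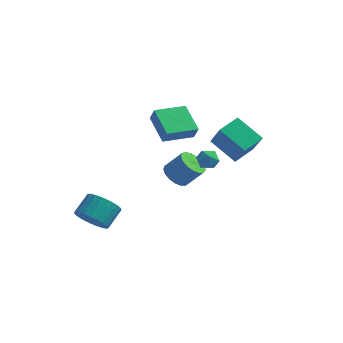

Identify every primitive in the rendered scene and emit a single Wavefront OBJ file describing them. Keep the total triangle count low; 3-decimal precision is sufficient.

v -1.987 -2.309 -2.651
v -1.298 -2.044 -3.264
v -1.004 -1.045 -2.502
v -1.693 -1.311 -1.889
v -1.614 -1.844 -3.404
v -1.321 -0.846 -2.642
v -1.995 -1.725 -3.413
v -1.702 -0.727 -2.651
v -2.375 -1.707 -3.29
v -2.081 -0.709 -2.528
v -2.687 -1.793 -3.057
v -2.394 -0.795 -2.295
v -2.878 -1.969 -2.754
v -2.585 -0.97 -1.992
v -2.916 -2.203 -2.433
v -2.622 -1.204 -1.671
v -2.792 -2.455 -2.15
v -2.499 -1.457 -1.387
v -2.529 -2.683 -1.953
v -2.236 -1.684 -1.191
v -2.173 -2.846 -1.877
v -1.879 -1.847 -1.115
v -1.784 -2.916 -1.935
v -1.491 -1.917 -1.173
v -1.43 -2.881 -2.117
v -1.137 -1.882 -1.354
v -1.173 -2.747 -2.391
v -0.88 -1.749 -1.629
v -1.056 -2.538 -2.71
v -0.763 -1.539 -1.948
v -1.1 -2.289 -3.019
v -0.807 -1.29 -2.257
v 1.48 0.156 -0.155
v 2.065 0.276 -0.672
v 2.905 0.445 0.319
v 2.32 0.324 0.835
v 1.925 0.622 -0.612
v 2.765 0.791 0.379
v 1.683 0.861 -0.448
v 2.523 1.03 0.543
v 1.394 0.939 -0.216
v 2.234 1.107 0.775
v 1.125 0.837 0.029
v 1.965 1.006 1.02
v 0.937 0.579 0.233
v 1.777 0.748 1.223
v 0.874 0.224 0.347
v 1.714 0.393 1.338
v 0.949 -0.147 0.346
v 1.79 0.022 1.337
v 1.146 -0.448 0.23
v 1.987 -0.279 1.221
v 1.42 -0.611 0.026
v 2.26 -0.442 1.017
v 1.707 -0.598 -0.22
v 2.547 -0.429 0.771
v 1.942 -0.413 -0.45
v 2.782 -0.244 0.54
v 2.072 -0.098 -0.614
v 2.912 0.071 0.377
v 3.484 0.125 2.006
v 3.826 -0.205 1.575
v 2.614 -0.095 1.485
v 2.956 -0.425 1.054
v 2.891 -0.649 1.652
v 3.429 -0.513 1.974
v 3.011 0.213 1.086
v 3.549 0.349 1.408
v 3.534 -0.151 1.007
v 3.459 -0.684 1.356
v 2.981 0.384 1.704
v 2.906 -0.149 2.053
v -1.166 3.608 1.485
v -0.84 3.362 2.253
v 0.054 4.857 1.367
v 0.38 4.612 2.136
v -0.06 2.448 0.644
v 0.266 2.203 1.413
v 1.16 3.698 0.527
v 1.486 3.452 1.295
v 4.038 1.571 0.544
v 2.632 1.946 1.497
v 4.579 2.699 0.899
v 3.172 3.073 1.852
v 4.768 0.787 1.928
v 3.361 1.161 2.881
v 5.308 1.914 2.283
v 3.902 2.289 3.236
f 2 1 5
f 2 5 3
f 3 5 6
f 3 6 4
f 5 1 7
f 5 7 6
f 6 7 8
f 6 8 4
f 7 1 9
f 7 9 8
f 8 9 10
f 8 10 4
f 9 1 11
f 9 11 10
f 10 11 12
f 10 12 4
f 11 1 13
f 11 13 12
f 12 13 14
f 12 14 4
f 13 1 15
f 13 15 14
f 14 15 16
f 14 16 4
f 15 1 17
f 15 17 16
f 16 17 18
f 16 18 4
f 17 1 19
f 17 19 18
f 18 19 20
f 18 20 4
f 19 1 21
f 19 21 20
f 20 21 22
f 20 22 4
f 21 1 23
f 21 23 22
f 22 23 24
f 22 24 4
f 23 1 25
f 23 25 24
f 24 25 26
f 24 26 4
f 25 1 27
f 25 27 26
f 26 27 28
f 26 28 4
f 27 1 29
f 27 29 28
f 28 29 30
f 28 30 4
f 29 1 31
f 29 31 30
f 30 31 32
f 30 32 4
f 31 1 2
f 31 2 32
f 32 2 3
f 32 3 4
f 34 33 37
f 34 37 35
f 35 37 38
f 35 38 36
f 37 33 39
f 37 39 38
f 38 39 40
f 38 40 36
f 39 33 41
f 39 41 40
f 40 41 42
f 40 42 36
f 41 33 43
f 41 43 42
f 42 43 44
f 42 44 36
f 43 33 45
f 43 45 44
f 44 45 46
f 44 46 36
f 45 33 47
f 45 47 46
f 46 47 48
f 46 48 36
f 47 33 49
f 47 49 48
f 48 49 50
f 48 50 36
f 49 33 51
f 49 51 50
f 50 51 52
f 50 52 36
f 51 33 53
f 51 53 52
f 52 53 54
f 52 54 36
f 53 33 55
f 53 55 54
f 54 55 56
f 54 56 36
f 55 33 57
f 55 57 56
f 56 57 58
f 56 58 36
f 57 33 59
f 57 59 58
f 58 59 60
f 58 60 36
f 59 33 34
f 59 34 60
f 60 34 35
f 60 35 36
f 61 72 66
f 61 66 62
f 61 62 68
f 61 68 71
f 61 71 72
f 62 66 70
f 66 72 65
f 72 71 63
f 71 68 67
f 68 62 69
f 64 70 65
f 64 65 63
f 64 63 67
f 64 67 69
f 64 69 70
f 65 70 66
f 63 65 72
f 67 63 71
f 69 67 68
f 70 69 62
f 74 76 73
f 77 74 73
f 73 76 75
f 75 77 73
f 74 80 76
f 78 74 77
f 78 80 74
f 76 80 75
f 79 77 75
f 75 80 79
f 79 78 77
f 80 78 79
f 82 84 81
f 85 82 81
f 81 84 83
f 83 85 81
f 82 88 84
f 86 82 85
f 86 88 82
f 84 88 83
f 87 85 83
f 83 88 87
f 87 86 85
f 88 86 87



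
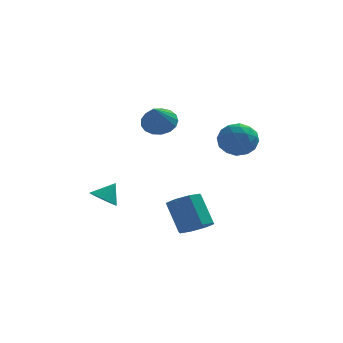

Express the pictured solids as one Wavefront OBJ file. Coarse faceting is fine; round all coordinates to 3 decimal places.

v 0.636 -1.354 -3.33
v 1.477 -1.591 -2.843
v 0.804 -0.602 -1.203
v -0.036 -0.366 -1.69
v 1.534 -0.927 -3.22
v 0.861 0.062 -1.579
v 1.065 -0.514 -3.661
v 0.392 0.475 -2.021
v 0.345 -0.593 -3.909
v -0.328 0.396 -2.269
v -0.204 -1.118 -3.817
v -0.877 -0.129 -2.177
v -0.261 -1.782 -3.441
v -0.934 -0.793 -1.8
v 0.208 -2.195 -2.999
v -0.465 -1.206 -1.359
v 0.928 -2.116 -2.751
v 0.255 -1.127 -1.111
v -4.102 -1.478 -1.274
v -3.475 -1.325 -1.763
v -3.478 -1.002 -0.326
v -3.689 -1.003 -1.784
v -3.998 -0.79 -1.688
v -4.331 -0.734 -1.497
v -4.611 -0.849 -1.255
v -4.775 -1.108 -1.017
v -4.784 -1.451 -0.838
v -4.637 -1.801 -0.759
v -4.367 -2.077 -0.798
v -4.037 -2.216 -0.945
v -3.721 -2.185 -1.169
v -3.493 -1.993 -1.416
v -3.404 -1.683 -1.63
v -1.349 2.583 2.758
v -0.477 2.84 3.175
v -1.611 1.257 4.122
v -0.796 3.125 3.39
v -1.241 3.285 3.461
v -1.711 3.285 3.37
v -2.098 3.124 3.14
v -2.314 2.838 2.821
v -2.308 2.495 2.488
v -2.083 2.171 2.217
v -1.69 1.941 2.07
v -1.218 1.859 2.08
v -0.777 1.942 2.245
v -0.467 2.172 2.528
v -0.359 2.496 2.863
v 3.315 3.899 1.091
v 3.776 3.112 1.835
v 1.784 2.788 0.865
v 2.245 2.001 1.609
v 1.88 3.046 2.01
v 2.826 3.733 2.15
v 2.734 2.167 0.55
v 3.68 2.854 0.69
v 3.417 2.041 1.501
v 2.889 2.584 2.403
v 2.671 3.316 0.297
v 2.143 3.859 1.199
v 3.68 3.603 1.483
v 1.88 2.297 1.217
v 1.665 2.912 1.452
v 1.936 2.449 1.89
v 3.122 3.968 1.668
v 3.393 3.505 2.105
v 2.278 3.467 2.208
v 2.167 2.395 0.595
v 2.438 1.932 1.032
v 3.624 3.451 0.81
v 3.895 2.988 1.248
v 3.282 2.433 0.492
v 3.74 2.511 1.724
v 2.84 1.858 1.591
v 3.127 1.956 0.969
v 3.683 2.359 1.051
v 3.43 2.83 2.254
v 2.53 2.177 2.121
v 2.315 2.792 2.357
v 2.872 3.195 2.439
v 3.219 2.201 2.058
v 3.03 3.723 0.579
v 2.13 3.07 0.446
v 2.688 2.705 0.261
v 3.245 3.108 0.343
v 2.72 4.042 1.109
v 1.82 3.389 0.976
v 1.877 3.541 1.649
v 2.433 3.944 1.731
v 2.341 3.699 0.642
f 2 1 5
f 2 5 3
f 3 5 6
f 3 6 4
f 5 1 7
f 5 7 6
f 6 7 8
f 6 8 4
f 7 1 9
f 7 9 8
f 8 9 10
f 8 10 4
f 9 1 11
f 9 11 10
f 10 11 12
f 10 12 4
f 11 1 13
f 11 13 12
f 12 13 14
f 12 14 4
f 13 1 15
f 13 15 14
f 14 15 16
f 14 16 4
f 15 1 17
f 15 17 16
f 16 17 18
f 16 18 4
f 17 1 2
f 17 2 18
f 18 2 3
f 18 3 4
f 20 19 22
f 20 22 21
f 22 19 23
f 22 23 21
f 23 19 24
f 23 24 21
f 24 19 25
f 24 25 21
f 25 19 26
f 25 26 21
f 26 19 27
f 26 27 21
f 27 19 28
f 27 28 21
f 28 19 29
f 28 29 21
f 29 19 30
f 29 30 21
f 30 19 31
f 30 31 21
f 31 19 32
f 31 32 21
f 32 19 33
f 32 33 21
f 33 19 20
f 33 20 21
f 35 34 37
f 35 37 36
f 37 34 38
f 37 38 36
f 38 34 39
f 38 39 36
f 39 34 40
f 39 40 36
f 40 34 41
f 40 41 36
f 41 34 42
f 41 42 36
f 42 34 43
f 42 43 36
f 43 34 44
f 43 44 36
f 44 34 45
f 44 45 36
f 45 34 46
f 45 46 36
f 46 34 47
f 46 47 36
f 47 34 48
f 47 48 36
f 48 34 35
f 48 35 36
f 49 86 65
f 86 60 89
f 65 89 54
f 86 89 65
f 49 65 61
f 65 54 66
f 61 66 50
f 65 66 61
f 49 61 70
f 61 50 71
f 70 71 56
f 61 71 70
f 49 70 82
f 70 56 85
f 82 85 59
f 70 85 82
f 49 82 86
f 82 59 90
f 86 90 60
f 82 90 86
f 50 66 77
f 66 54 80
f 77 80 58
f 66 80 77
f 54 89 67
f 89 60 88
f 67 88 53
f 89 88 67
f 60 90 87
f 90 59 83
f 87 83 51
f 90 83 87
f 59 85 84
f 85 56 72
f 84 72 55
f 85 72 84
f 56 71 76
f 71 50 73
f 76 73 57
f 71 73 76
f 52 78 64
f 78 58 79
f 64 79 53
f 78 79 64
f 52 64 62
f 64 53 63
f 62 63 51
f 64 63 62
f 52 62 69
f 62 51 68
f 69 68 55
f 62 68 69
f 52 69 74
f 69 55 75
f 74 75 57
f 69 75 74
f 52 74 78
f 74 57 81
f 78 81 58
f 74 81 78
f 53 79 67
f 79 58 80
f 67 80 54
f 79 80 67
f 51 63 87
f 63 53 88
f 87 88 60
f 63 88 87
f 55 68 84
f 68 51 83
f 84 83 59
f 68 83 84
f 57 75 76
f 75 55 72
f 76 72 56
f 75 72 76
f 58 81 77
f 81 57 73
f 77 73 50
f 81 73 77



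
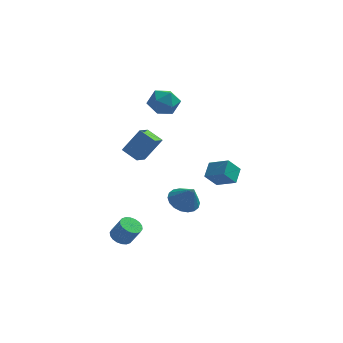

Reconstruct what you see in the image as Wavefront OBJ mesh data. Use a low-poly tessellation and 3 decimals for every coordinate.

v 0.413 3.16 -2.368
v -0.214 2.737 -1.502
v 0.566 4.082 -1.806
v -0.06 3.658 -0.94
v 1.52 2.642 -1.82
v 0.894 2.218 -0.954
v 1.674 3.563 -1.258
v 1.047 3.14 -0.392
v -2.979 3.371 4.624
v -2.225 3.933 4.357
v -2.735 2.447 3.363
v -1.981 3.009 3.096
v -1.916 2.451 3.897
v -2.067 3.023 4.676
v -2.893 3.357 3.044
v -3.044 3.929 3.823
v -2.172 3.925 3.381
v -1.568 3.365 3.908
v -3.392 3.015 3.812
v -2.788 2.455 4.339
v -4.145 -1.61 -3.868
v -3.794 -1.059 -3.963
v -3.203 -1.259 -2.926
v -3.555 -1.81 -2.832
v -4.027 -0.963 -3.811
v -3.436 -1.163 -2.774
v -4.283 -0.995 -3.672
v -3.692 -1.195 -2.635
v -4.512 -1.149 -3.571
v -3.921 -1.349 -2.534
v -4.669 -1.394 -3.529
v -4.078 -1.594 -2.492
v -4.721 -1.682 -3.554
v -4.131 -1.882 -2.517
v -4.66 -1.956 -3.642
v -4.069 -2.156 -2.605
v -4.497 -2.161 -3.774
v -3.906 -2.361 -2.737
v -4.264 -2.257 -3.926
v -3.673 -2.457 -2.889
v -4.008 -2.225 -4.065
v -3.417 -2.425 -3.028
v -3.779 -2.071 -4.166
v -3.188 -2.271 -3.129
v -3.622 -1.826 -4.208
v -3.031 -2.026 -3.171
v -3.569 -1.538 -4.183
v -2.979 -1.738 -3.146
v -3.631 -1.264 -4.095
v -3.04 -1.464 -3.058
v -1.182 1.42 -2.68
v -0.559 0.94 -3.194
v -0.578 0.94 -1.5
v -0.37 1.309 -3.141
v -0.343 1.701 -2.996
v -0.481 2.037 -2.788
v -0.759 2.25 -2.559
v -1.12 2.299 -2.354
v -1.494 2.174 -2.214
v -1.806 1.9 -2.166
v -1.994 1.53 -2.219
v -2.022 1.139 -2.364
v -1.883 0.803 -2.572
v -1.606 0.589 -2.801
v -1.244 0.54 -3.006
v -0.871 0.665 -3.146
v -3.656 1.061 0.46
v -4.528 1.566 0.926
v -3.355 1.958 0.053
v -4.226 2.463 0.52
v -2.734 1.377 1.84
v -3.605 1.882 2.307
v -2.432 2.274 1.434
v -3.304 2.779 1.9
f 2 4 1
f 5 2 1
f 1 4 3
f 3 5 1
f 2 8 4
f 6 2 5
f 6 8 2
f 4 8 3
f 7 5 3
f 3 8 7
f 7 6 5
f 8 6 7
f 9 20 14
f 9 14 10
f 9 10 16
f 9 16 19
f 9 19 20
f 10 14 18
f 14 20 13
f 20 19 11
f 19 16 15
f 16 10 17
f 12 18 13
f 12 13 11
f 12 11 15
f 12 15 17
f 12 17 18
f 13 18 14
f 11 13 20
f 15 11 19
f 17 15 16
f 18 17 10
f 22 21 25
f 22 25 23
f 23 25 26
f 23 26 24
f 25 21 27
f 25 27 26
f 26 27 28
f 26 28 24
f 27 21 29
f 27 29 28
f 28 29 30
f 28 30 24
f 29 21 31
f 29 31 30
f 30 31 32
f 30 32 24
f 31 21 33
f 31 33 32
f 32 33 34
f 32 34 24
f 33 21 35
f 33 35 34
f 34 35 36
f 34 36 24
f 35 21 37
f 35 37 36
f 36 37 38
f 36 38 24
f 37 21 39
f 37 39 38
f 38 39 40
f 38 40 24
f 39 21 41
f 39 41 40
f 40 41 42
f 40 42 24
f 41 21 43
f 41 43 42
f 42 43 44
f 42 44 24
f 43 21 45
f 43 45 44
f 44 45 46
f 44 46 24
f 45 21 47
f 45 47 46
f 46 47 48
f 46 48 24
f 47 21 49
f 47 49 48
f 48 49 50
f 48 50 24
f 49 21 22
f 49 22 50
f 50 22 23
f 50 23 24
f 52 51 54
f 52 54 53
f 54 51 55
f 54 55 53
f 55 51 56
f 55 56 53
f 56 51 57
f 56 57 53
f 57 51 58
f 57 58 53
f 58 51 59
f 58 59 53
f 59 51 60
f 59 60 53
f 60 51 61
f 60 61 53
f 61 51 62
f 61 62 53
f 62 51 63
f 62 63 53
f 63 51 64
f 63 64 53
f 64 51 65
f 64 65 53
f 65 51 66
f 65 66 53
f 66 51 52
f 66 52 53
f 68 70 67
f 71 68 67
f 67 70 69
f 69 71 67
f 68 74 70
f 72 68 71
f 72 74 68
f 70 74 69
f 73 71 69
f 69 74 73
f 73 72 71
f 74 72 73



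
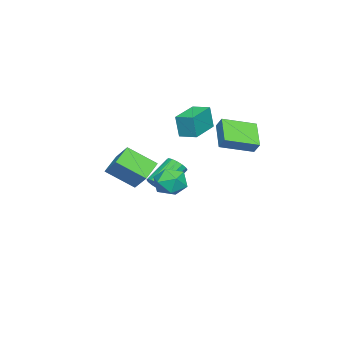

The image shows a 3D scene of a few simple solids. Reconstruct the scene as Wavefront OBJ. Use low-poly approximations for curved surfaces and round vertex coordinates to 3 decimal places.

v 3.154 1.588 -0.723
v 3.747 1.212 0.002
v 2.593 0.088 -1.042
v 3.186 -0.288 -0.317
v 2.399 0.294 -0.073
v 2.745 1.221 0.124
v 3.595 0.079 -1.164
v 3.941 1.006 -0.967
v 4.02 0.279 -0.271
v 3.28 0.412 0.403
v 3.06 0.888 -1.443
v 2.32 1.021 -0.769
v -3.378 0.678 1.235
v -3.122 1.098 1.892
v -4.563 2.279 0.673
v -4.307 2.699 1.33
v -1.953 1.381 0.23
v -1.697 1.801 0.887
v -3.138 2.982 -0.332
v -2.882 3.402 0.325
v -1.087 -4.297 -1.031
v -0.404 -3.328 0.073
v -1.516 -2.698 -2.17
v -0.833 -1.729 -1.066
v 0.173 -4.431 -1.694
v 0.856 -3.462 -0.59
v -0.256 -2.832 -2.833
v 0.427 -1.863 -1.729
v -2.516 -2.497 -3.495
v -2.101 -2.641 -2.951
v -3.449 -1.947 -1.74
v -3.864 -1.803 -2.285
v -2.014 -2.303 -3.048
v -3.362 -1.609 -1.837
v -2.062 -2.016 -3.265
v -3.41 -1.323 -2.054
v -2.231 -1.859 -3.544
v -3.579 -1.166 -2.333
v -2.477 -1.872 -3.81
v -3.825 -1.179 -2.599
v -2.733 -2.053 -3.991
v -4.081 -1.36 -2.781
v -2.931 -2.353 -4.04
v -4.279 -1.659 -2.829
v -3.018 -2.691 -3.943
v -4.366 -1.997 -2.732
v -2.97 -2.977 -3.726
v -4.318 -2.284 -2.515
v -2.801 -3.134 -3.447
v -4.149 -2.441 -2.236
v -2.555 -3.121 -3.181
v -3.903 -2.428 -1.97
v -2.299 -2.94 -2.999
v -3.647 -2.247 -1.789
v -5 -1.112 0.425
v -4.914 -1.304 1.89
v -4.868 -0.028 0.559
v -4.782 -0.221 2.024
v -2.978 -1.339 0.276
v -2.892 -1.532 1.741
v -2.846 -0.256 0.41
v -2.76 -0.448 1.875
f 1 12 6
f 1 6 2
f 1 2 8
f 1 8 11
f 1 11 12
f 2 6 10
f 6 12 5
f 12 11 3
f 11 8 7
f 8 2 9
f 4 10 5
f 4 5 3
f 4 3 7
f 4 7 9
f 4 9 10
f 5 10 6
f 3 5 12
f 7 3 11
f 9 7 8
f 10 9 2
f 14 16 13
f 17 14 13
f 13 16 15
f 15 17 13
f 14 20 16
f 18 14 17
f 18 20 14
f 16 20 15
f 19 17 15
f 15 20 19
f 19 18 17
f 20 18 19
f 22 24 21
f 25 22 21
f 21 24 23
f 23 25 21
f 22 28 24
f 26 22 25
f 26 28 22
f 24 28 23
f 27 25 23
f 23 28 27
f 27 26 25
f 28 26 27
f 30 29 33
f 30 33 31
f 31 33 34
f 31 34 32
f 33 29 35
f 33 35 34
f 34 35 36
f 34 36 32
f 35 29 37
f 35 37 36
f 36 37 38
f 36 38 32
f 37 29 39
f 37 39 38
f 38 39 40
f 38 40 32
f 39 29 41
f 39 41 40
f 40 41 42
f 40 42 32
f 41 29 43
f 41 43 42
f 42 43 44
f 42 44 32
f 43 29 45
f 43 45 44
f 44 45 46
f 44 46 32
f 45 29 47
f 45 47 46
f 46 47 48
f 46 48 32
f 47 29 49
f 47 49 48
f 48 49 50
f 48 50 32
f 49 29 51
f 49 51 50
f 50 51 52
f 50 52 32
f 51 29 53
f 51 53 52
f 52 53 54
f 52 54 32
f 53 29 30
f 53 30 54
f 54 30 31
f 54 31 32
f 56 58 55
f 59 56 55
f 55 58 57
f 57 59 55
f 56 62 58
f 60 56 59
f 60 62 56
f 58 62 57
f 61 59 57
f 57 62 61
f 61 60 59
f 62 60 61



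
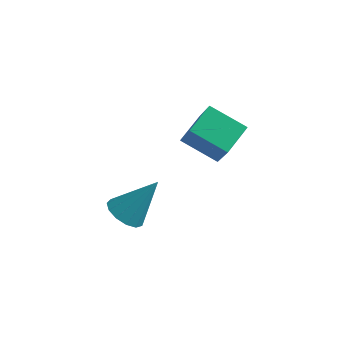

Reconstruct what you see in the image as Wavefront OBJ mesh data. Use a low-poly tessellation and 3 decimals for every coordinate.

v -2.812 0.68 -2.704
v -2.12 0.64 -3.102
v -1.888 1.44 -1.176
v -2.297 1.043 -3.196
v -2.638 1.332 -3.133
v -3.034 1.414 -2.934
v -3.359 1.263 -2.662
v -3.512 0.927 -2.403
v -3.442 0.513 -2.239
v -3.172 0.152 -2.223
v -2.788 -0.041 -2.359
v -2.412 -0.005 -2.605
v -2.163 0.249 -2.882
v 0.046 2.196 0.107
v -1.362 2.128 0.798
v 0.239 3.376 0.617
v -1.169 3.308 1.309
v 0.729 1.512 1.431
v -0.679 1.444 2.123
v 0.922 2.692 1.942
v -0.486 2.624 2.633
f 2 1 4
f 2 4 3
f 4 1 5
f 4 5 3
f 5 1 6
f 5 6 3
f 6 1 7
f 6 7 3
f 7 1 8
f 7 8 3
f 8 1 9
f 8 9 3
f 9 1 10
f 9 10 3
f 10 1 11
f 10 11 3
f 11 1 12
f 11 12 3
f 12 1 13
f 12 13 3
f 13 1 2
f 13 2 3
f 15 17 14
f 18 15 14
f 14 17 16
f 16 18 14
f 15 21 17
f 19 15 18
f 19 21 15
f 17 21 16
f 20 18 16
f 16 21 20
f 20 19 18
f 21 19 20



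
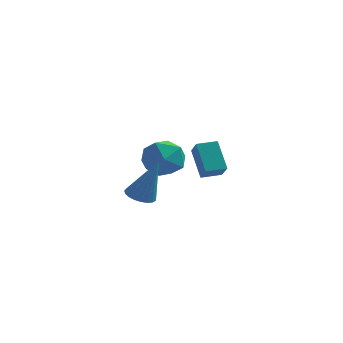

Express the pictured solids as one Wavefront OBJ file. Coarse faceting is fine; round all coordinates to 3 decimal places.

v -1.663 -3.604 -2.284
v -1.198 -4.065 -2.468
v -0.877 -3.596 -0.316
v -1.065 -3.822 -2.523
v -1.035 -3.541 -2.536
v -1.113 -3.271 -2.505
v -1.287 -3.058 -2.437
v -1.526 -2.94 -2.342
v -1.788 -2.937 -2.237
v -2.029 -3.049 -2.14
v -2.207 -3.257 -2.068
v -2.291 -3.525 -2.034
v -2.266 -3.806 -2.043
v -2.137 -4.053 -2.093
v -1.926 -4.222 -2.177
v -1.67 -4.284 -2.279
v -1.412 -4.228 -2.382
v -1.415 2.062 -1.766
v -0.974 1.408 -1.103
v -0.649 2.637 -1.708
v -0.208 1.983 -1.045
v -0.732 1.277 -2.995
v -0.291 0.623 -2.332
v 0.034 1.852 -2.937
v 0.475 1.198 -2.274
v -2.693 -0.355 -0.972
v -2.115 0.324 -1.605
v -1.365 -1.524 -1.015
v -0.787 -0.845 -1.648
v -0.978 -0.589 -0.602
v -1.798 0.134 -0.575
v -1.682 -1.334 -2.045
v -2.502 -0.611 -2.018
v -1.49 -0.281 -2.268
v -1.055 0.18 -1.376
v -2.425 -1.38 -1.244
v -1.99 -0.919 -0.352
f 2 1 4
f 2 4 3
f 4 1 5
f 4 5 3
f 5 1 6
f 5 6 3
f 6 1 7
f 6 7 3
f 7 1 8
f 7 8 3
f 8 1 9
f 8 9 3
f 9 1 10
f 9 10 3
f 10 1 11
f 10 11 3
f 11 1 12
f 11 12 3
f 12 1 13
f 12 13 3
f 13 1 14
f 13 14 3
f 14 1 15
f 14 15 3
f 15 1 16
f 15 16 3
f 16 1 17
f 16 17 3
f 17 1 2
f 17 2 3
f 19 21 18
f 22 19 18
f 18 21 20
f 20 22 18
f 19 25 21
f 23 19 22
f 23 25 19
f 21 25 20
f 24 22 20
f 20 25 24
f 24 23 22
f 25 23 24
f 26 37 31
f 26 31 27
f 26 27 33
f 26 33 36
f 26 36 37
f 27 31 35
f 31 37 30
f 37 36 28
f 36 33 32
f 33 27 34
f 29 35 30
f 29 30 28
f 29 28 32
f 29 32 34
f 29 34 35
f 30 35 31
f 28 30 37
f 32 28 36
f 34 32 33
f 35 34 27

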